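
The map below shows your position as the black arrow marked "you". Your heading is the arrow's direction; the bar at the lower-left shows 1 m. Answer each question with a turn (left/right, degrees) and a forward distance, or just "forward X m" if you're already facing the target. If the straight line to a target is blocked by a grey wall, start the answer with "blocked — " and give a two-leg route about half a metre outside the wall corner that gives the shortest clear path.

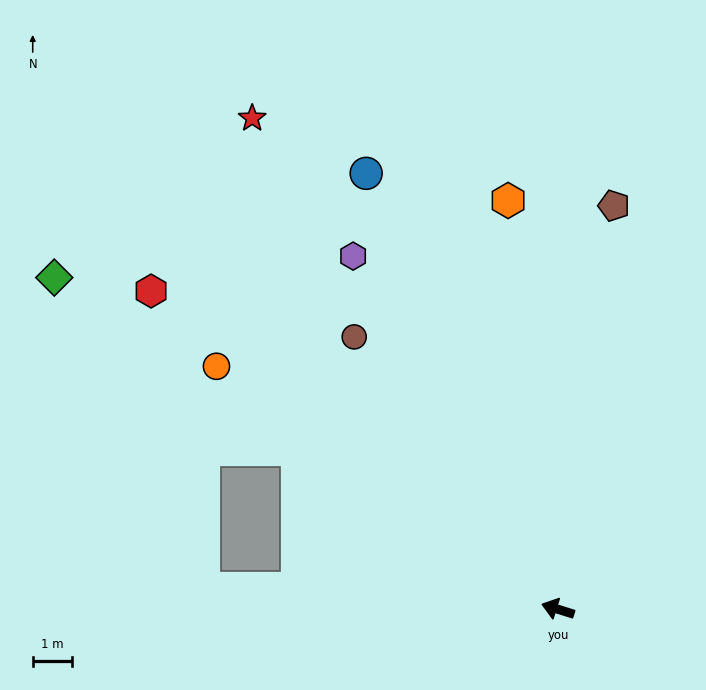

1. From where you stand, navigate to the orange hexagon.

turn right 66°, forward 10.6 m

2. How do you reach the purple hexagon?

turn right 42°, forward 10.5 m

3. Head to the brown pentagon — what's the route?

turn right 80°, forward 10.5 m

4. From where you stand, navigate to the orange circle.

turn right 18°, forward 10.8 m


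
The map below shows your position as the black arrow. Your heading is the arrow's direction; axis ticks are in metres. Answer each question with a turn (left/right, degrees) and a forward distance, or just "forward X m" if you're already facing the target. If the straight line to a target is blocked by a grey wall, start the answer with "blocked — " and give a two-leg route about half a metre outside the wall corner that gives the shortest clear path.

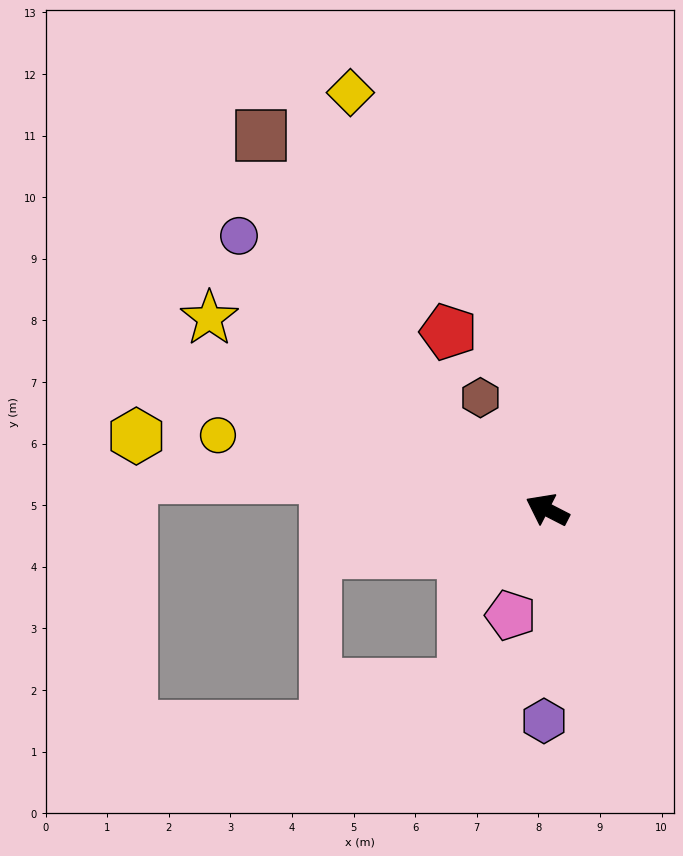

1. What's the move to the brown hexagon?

turn right 32°, forward 2.1 m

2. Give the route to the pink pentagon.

turn left 98°, forward 1.8 m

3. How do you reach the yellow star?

turn right 2°, forward 6.3 m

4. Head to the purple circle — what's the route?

turn right 14°, forward 6.7 m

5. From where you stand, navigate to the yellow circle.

turn left 14°, forward 5.5 m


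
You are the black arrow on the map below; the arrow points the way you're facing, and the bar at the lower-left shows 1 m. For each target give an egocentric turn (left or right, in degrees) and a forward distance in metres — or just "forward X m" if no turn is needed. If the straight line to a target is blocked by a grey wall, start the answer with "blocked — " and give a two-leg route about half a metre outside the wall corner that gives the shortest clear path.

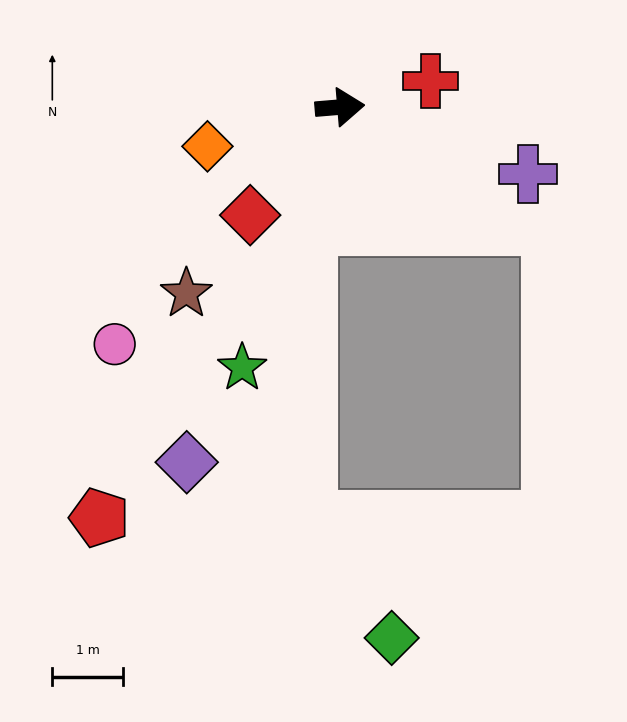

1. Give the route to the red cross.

turn left 11°, forward 1.3 m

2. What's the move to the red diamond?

turn right 134°, forward 2.0 m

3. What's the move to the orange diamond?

turn right 168°, forward 2.0 m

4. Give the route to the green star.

turn right 115°, forward 3.9 m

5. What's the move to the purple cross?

turn right 24°, forward 2.8 m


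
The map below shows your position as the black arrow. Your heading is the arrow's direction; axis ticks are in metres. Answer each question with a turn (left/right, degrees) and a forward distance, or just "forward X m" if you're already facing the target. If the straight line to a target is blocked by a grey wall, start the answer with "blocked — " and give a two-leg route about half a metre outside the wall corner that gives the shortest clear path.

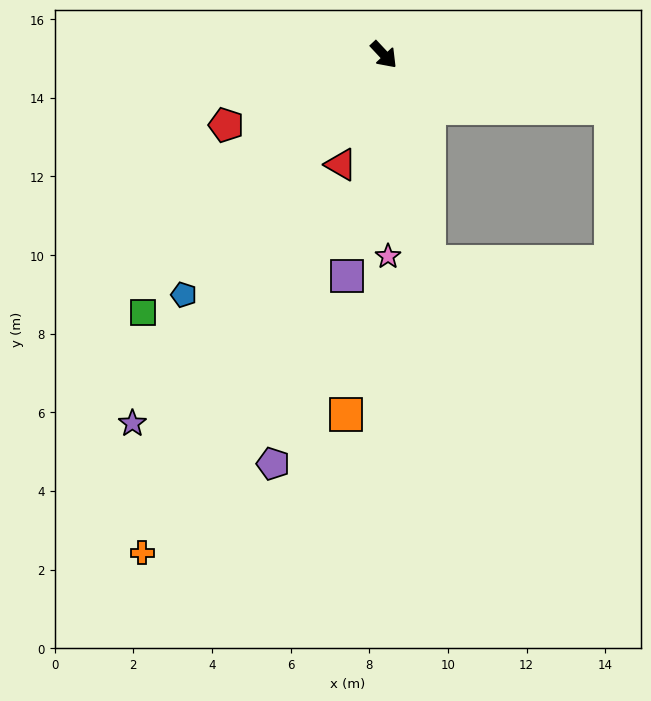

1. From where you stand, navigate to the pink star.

turn right 42°, forward 5.1 m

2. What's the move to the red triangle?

turn right 64°, forward 3.0 m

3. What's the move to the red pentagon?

turn right 109°, forward 4.4 m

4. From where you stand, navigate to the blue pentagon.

turn right 83°, forward 7.9 m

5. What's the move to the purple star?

turn right 77°, forward 11.4 m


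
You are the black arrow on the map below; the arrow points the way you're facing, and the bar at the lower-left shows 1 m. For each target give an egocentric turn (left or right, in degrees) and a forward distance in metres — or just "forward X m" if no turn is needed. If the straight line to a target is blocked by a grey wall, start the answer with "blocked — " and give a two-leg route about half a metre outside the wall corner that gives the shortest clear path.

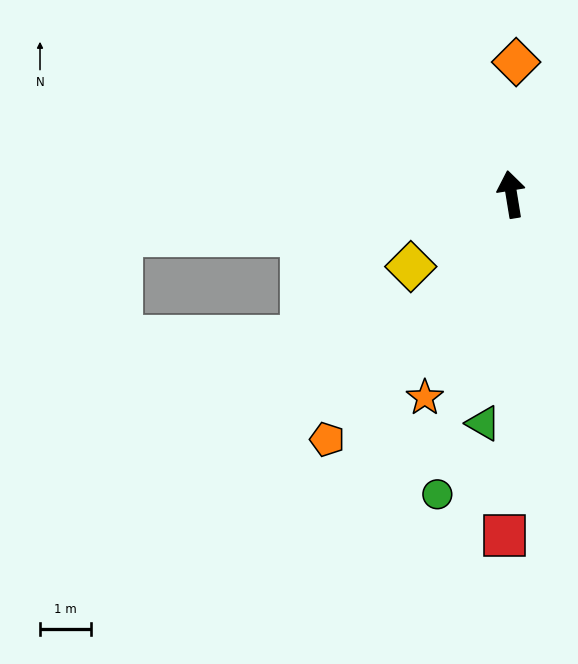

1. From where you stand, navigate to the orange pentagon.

turn left 134°, forward 6.0 m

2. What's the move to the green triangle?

turn left 164°, forward 4.5 m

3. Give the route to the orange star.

turn left 148°, forward 4.3 m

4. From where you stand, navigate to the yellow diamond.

turn left 116°, forward 2.4 m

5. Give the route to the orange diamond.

turn right 11°, forward 2.6 m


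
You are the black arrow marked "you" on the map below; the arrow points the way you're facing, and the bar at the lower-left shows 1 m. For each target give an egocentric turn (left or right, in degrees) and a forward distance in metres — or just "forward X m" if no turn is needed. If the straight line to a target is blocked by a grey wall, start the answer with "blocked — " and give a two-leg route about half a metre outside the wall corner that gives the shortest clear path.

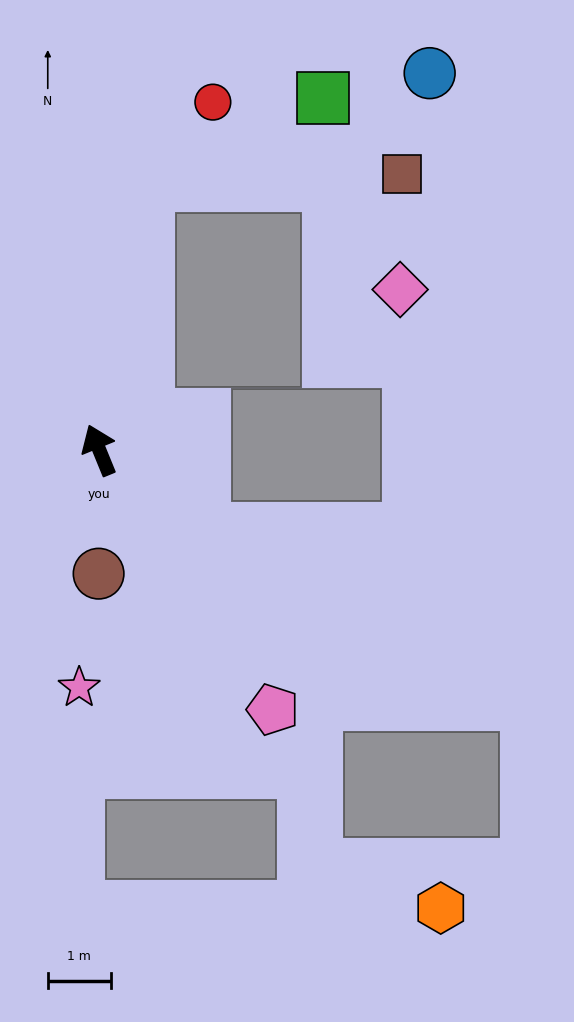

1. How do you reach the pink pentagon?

turn right 168°, forward 5.0 m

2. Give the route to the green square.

blocked — turn right 33°, forward 4.3 m, then turn right 53°, forward 3.1 m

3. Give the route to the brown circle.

turn left 157°, forward 2.0 m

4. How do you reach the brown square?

blocked — turn right 33°, forward 4.3 m, then turn right 77°, forward 4.0 m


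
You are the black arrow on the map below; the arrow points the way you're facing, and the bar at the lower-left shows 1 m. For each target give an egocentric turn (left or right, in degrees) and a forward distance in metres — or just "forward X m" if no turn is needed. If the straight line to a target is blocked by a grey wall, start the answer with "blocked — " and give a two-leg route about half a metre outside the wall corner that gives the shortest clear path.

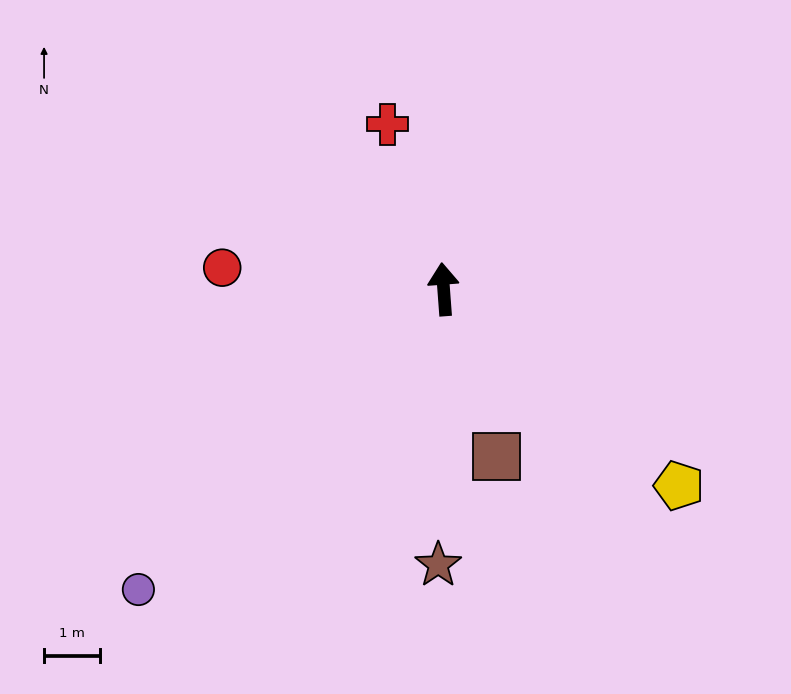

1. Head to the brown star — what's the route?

turn left 175°, forward 5.0 m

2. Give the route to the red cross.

turn left 15°, forward 3.1 m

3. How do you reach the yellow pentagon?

turn right 134°, forward 5.5 m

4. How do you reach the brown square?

turn right 167°, forward 3.2 m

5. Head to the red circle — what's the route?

turn left 80°, forward 4.0 m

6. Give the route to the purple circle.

turn left 130°, forward 7.7 m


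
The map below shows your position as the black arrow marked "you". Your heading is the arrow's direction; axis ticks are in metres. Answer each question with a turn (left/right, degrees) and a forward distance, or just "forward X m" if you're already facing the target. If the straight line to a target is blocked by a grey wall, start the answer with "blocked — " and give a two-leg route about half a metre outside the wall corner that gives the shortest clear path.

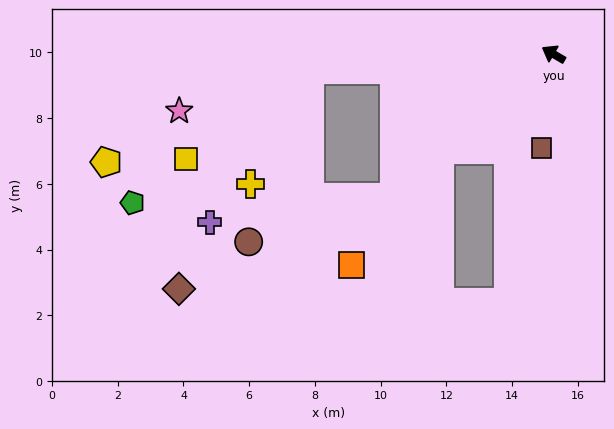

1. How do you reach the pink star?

blocked — turn left 34°, forward 7.4 m, then turn left 14°, forward 4.2 m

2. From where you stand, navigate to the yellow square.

blocked — turn left 34°, forward 7.4 m, then turn left 32°, forward 4.6 m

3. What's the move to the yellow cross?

blocked — turn left 34°, forward 7.4 m, then turn left 59°, forward 3.9 m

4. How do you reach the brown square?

turn left 113°, forward 2.9 m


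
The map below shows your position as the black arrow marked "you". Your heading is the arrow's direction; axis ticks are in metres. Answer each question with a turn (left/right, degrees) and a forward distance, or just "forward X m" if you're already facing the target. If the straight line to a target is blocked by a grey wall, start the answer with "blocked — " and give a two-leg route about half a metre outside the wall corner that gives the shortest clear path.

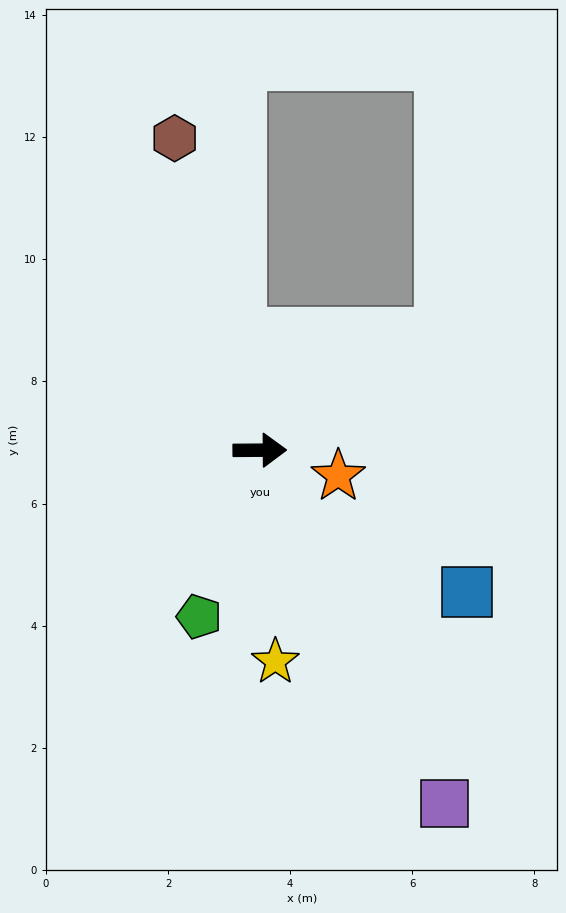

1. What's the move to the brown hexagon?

turn left 105°, forward 5.3 m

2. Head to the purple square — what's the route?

turn right 63°, forward 6.5 m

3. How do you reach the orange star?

turn right 19°, forward 1.4 m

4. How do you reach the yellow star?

turn right 86°, forward 3.5 m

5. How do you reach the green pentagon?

turn right 110°, forward 2.9 m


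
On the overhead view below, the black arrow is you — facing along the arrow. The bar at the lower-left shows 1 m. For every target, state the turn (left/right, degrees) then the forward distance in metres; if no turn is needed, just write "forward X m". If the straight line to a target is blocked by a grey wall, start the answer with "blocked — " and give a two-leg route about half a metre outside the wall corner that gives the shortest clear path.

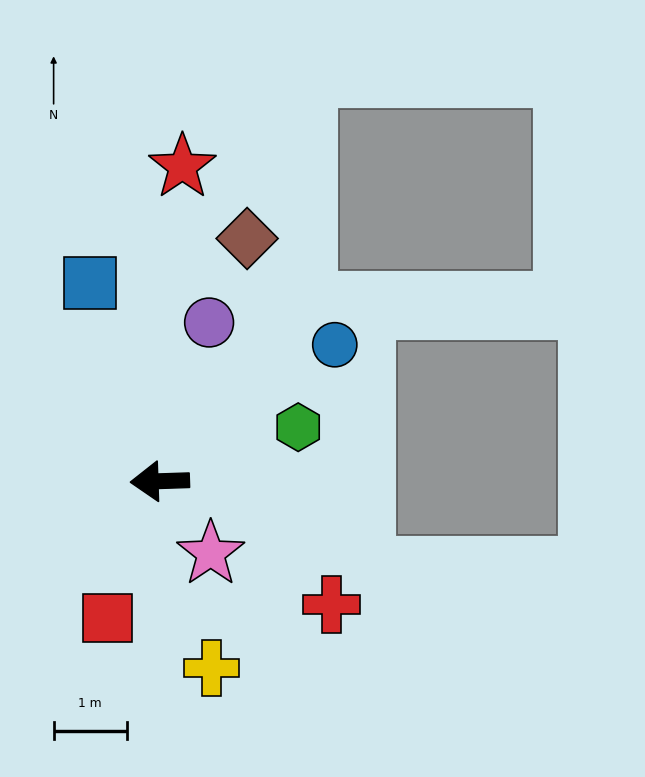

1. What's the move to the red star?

turn right 96°, forward 4.3 m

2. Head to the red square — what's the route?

turn left 67°, forward 2.0 m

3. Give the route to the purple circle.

turn right 109°, forward 2.3 m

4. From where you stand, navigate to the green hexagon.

turn right 161°, forward 2.0 m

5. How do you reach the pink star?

turn left 123°, forward 1.2 m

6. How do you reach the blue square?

turn right 72°, forward 2.9 m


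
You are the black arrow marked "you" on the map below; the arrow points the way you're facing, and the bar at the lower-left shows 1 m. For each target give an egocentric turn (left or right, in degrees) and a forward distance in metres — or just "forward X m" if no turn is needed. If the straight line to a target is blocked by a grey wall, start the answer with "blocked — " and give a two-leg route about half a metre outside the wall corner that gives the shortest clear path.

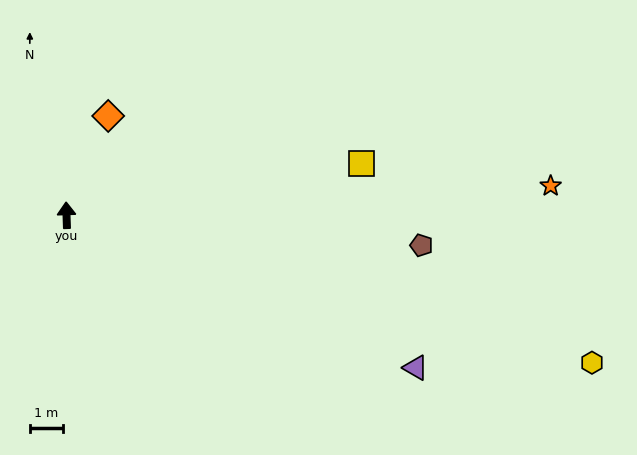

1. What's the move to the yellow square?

turn right 82°, forward 9.1 m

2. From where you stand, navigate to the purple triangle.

turn right 115°, forward 11.6 m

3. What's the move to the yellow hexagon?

turn right 108°, forward 16.6 m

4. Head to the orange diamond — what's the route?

turn right 25°, forward 3.3 m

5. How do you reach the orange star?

turn right 88°, forward 14.7 m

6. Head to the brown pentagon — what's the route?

turn right 97°, forward 10.8 m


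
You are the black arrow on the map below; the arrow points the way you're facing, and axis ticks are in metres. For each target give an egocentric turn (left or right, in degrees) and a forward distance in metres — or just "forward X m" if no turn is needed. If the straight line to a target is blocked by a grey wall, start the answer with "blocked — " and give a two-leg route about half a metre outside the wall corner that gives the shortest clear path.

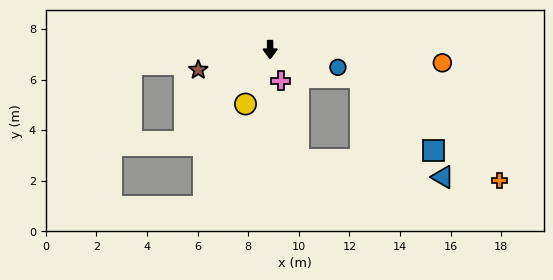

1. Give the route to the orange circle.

turn left 85°, forward 6.8 m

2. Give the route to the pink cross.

turn left 19°, forward 1.3 m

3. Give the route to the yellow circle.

turn right 25°, forward 2.4 m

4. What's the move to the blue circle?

turn left 75°, forward 2.8 m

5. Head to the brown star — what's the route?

turn right 75°, forward 2.9 m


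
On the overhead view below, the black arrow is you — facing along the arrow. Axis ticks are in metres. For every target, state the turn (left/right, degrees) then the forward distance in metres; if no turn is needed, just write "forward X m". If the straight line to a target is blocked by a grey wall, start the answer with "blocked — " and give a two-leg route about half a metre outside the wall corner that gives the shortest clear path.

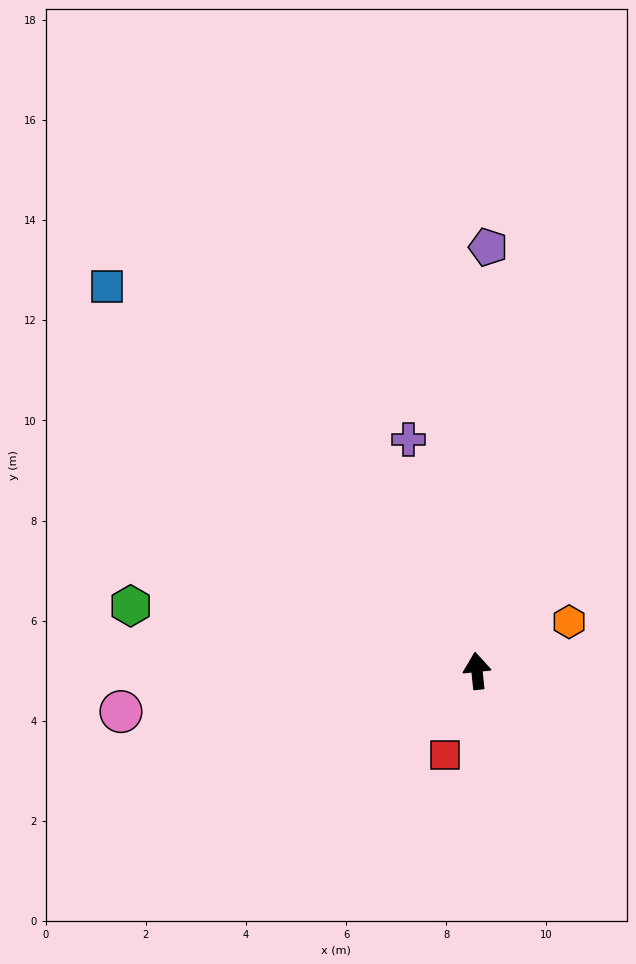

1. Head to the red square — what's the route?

turn left 153°, forward 1.8 m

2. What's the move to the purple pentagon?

turn right 7°, forward 8.5 m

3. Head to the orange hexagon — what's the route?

turn right 68°, forward 2.1 m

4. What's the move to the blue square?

turn left 38°, forward 10.7 m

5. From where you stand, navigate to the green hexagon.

turn left 73°, forward 7.0 m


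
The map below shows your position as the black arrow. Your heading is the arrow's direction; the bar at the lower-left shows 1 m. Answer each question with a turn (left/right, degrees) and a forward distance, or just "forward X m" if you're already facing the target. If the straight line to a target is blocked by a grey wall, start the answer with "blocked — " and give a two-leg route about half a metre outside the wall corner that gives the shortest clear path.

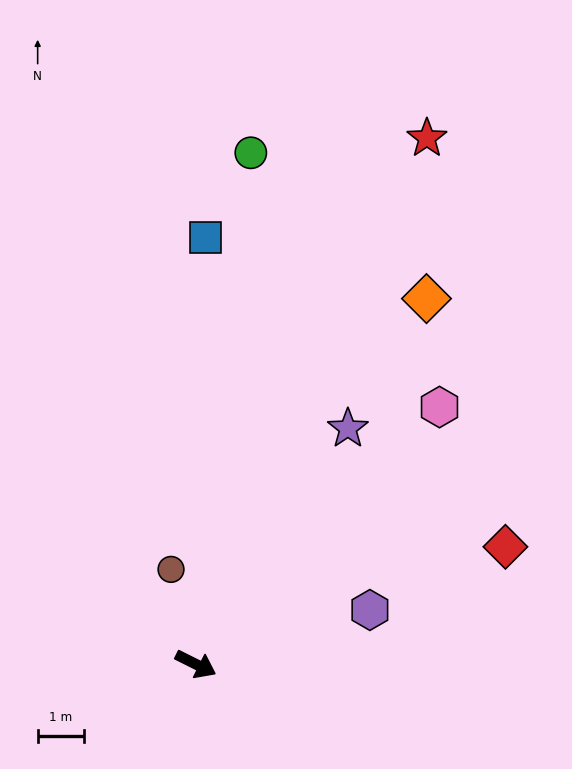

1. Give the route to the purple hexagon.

turn left 44°, forward 3.9 m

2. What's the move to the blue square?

turn left 115°, forward 9.1 m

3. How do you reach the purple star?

turn left 84°, forward 6.0 m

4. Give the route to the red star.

turn left 93°, forward 12.3 m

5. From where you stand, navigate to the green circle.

turn left 110°, forward 11.0 m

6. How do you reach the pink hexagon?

turn left 73°, forward 7.6 m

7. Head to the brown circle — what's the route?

turn left 131°, forward 2.1 m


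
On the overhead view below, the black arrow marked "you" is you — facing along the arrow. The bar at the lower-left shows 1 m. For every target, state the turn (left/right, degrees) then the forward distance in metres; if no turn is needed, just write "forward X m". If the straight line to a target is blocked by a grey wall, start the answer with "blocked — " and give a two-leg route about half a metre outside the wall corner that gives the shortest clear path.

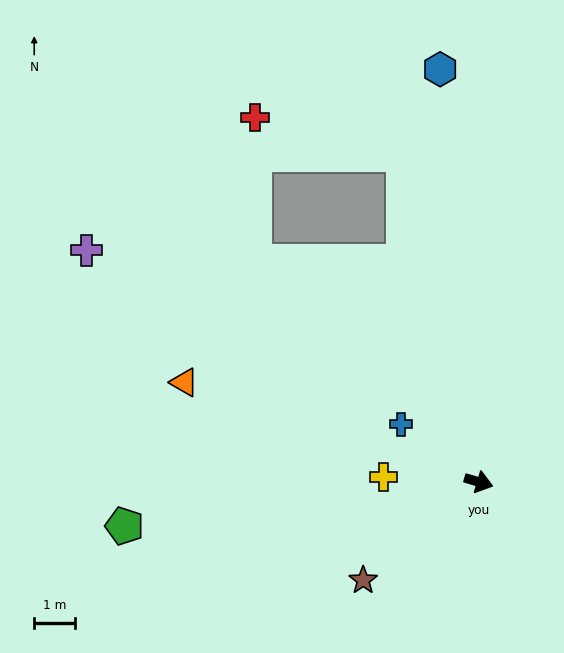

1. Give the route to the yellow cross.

turn right 166°, forward 2.3 m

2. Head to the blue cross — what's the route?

turn left 160°, forward 2.4 m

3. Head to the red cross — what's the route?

blocked — turn left 119°, forward 8.2 m, then turn left 64°, forward 3.7 m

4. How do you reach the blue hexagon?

turn left 112°, forward 10.1 m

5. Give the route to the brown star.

turn right 123°, forward 3.7 m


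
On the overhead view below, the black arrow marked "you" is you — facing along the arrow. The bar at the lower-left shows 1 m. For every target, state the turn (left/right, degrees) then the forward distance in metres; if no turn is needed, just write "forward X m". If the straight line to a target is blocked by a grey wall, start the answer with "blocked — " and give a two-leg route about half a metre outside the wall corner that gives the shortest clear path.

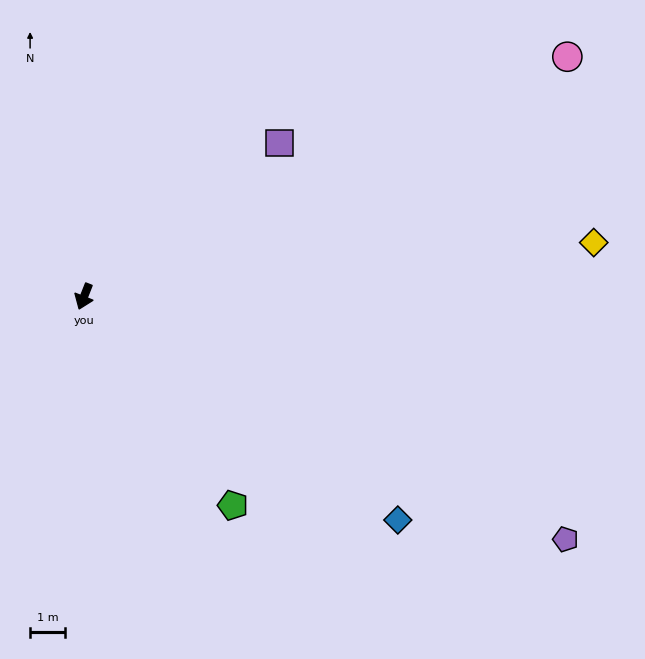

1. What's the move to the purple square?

turn left 150°, forward 7.1 m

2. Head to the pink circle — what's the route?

turn left 138°, forward 15.4 m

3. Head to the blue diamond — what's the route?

turn left 76°, forward 11.0 m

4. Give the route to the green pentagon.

turn left 57°, forward 7.3 m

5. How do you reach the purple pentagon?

turn left 85°, forward 15.4 m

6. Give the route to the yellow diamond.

turn left 118°, forward 14.6 m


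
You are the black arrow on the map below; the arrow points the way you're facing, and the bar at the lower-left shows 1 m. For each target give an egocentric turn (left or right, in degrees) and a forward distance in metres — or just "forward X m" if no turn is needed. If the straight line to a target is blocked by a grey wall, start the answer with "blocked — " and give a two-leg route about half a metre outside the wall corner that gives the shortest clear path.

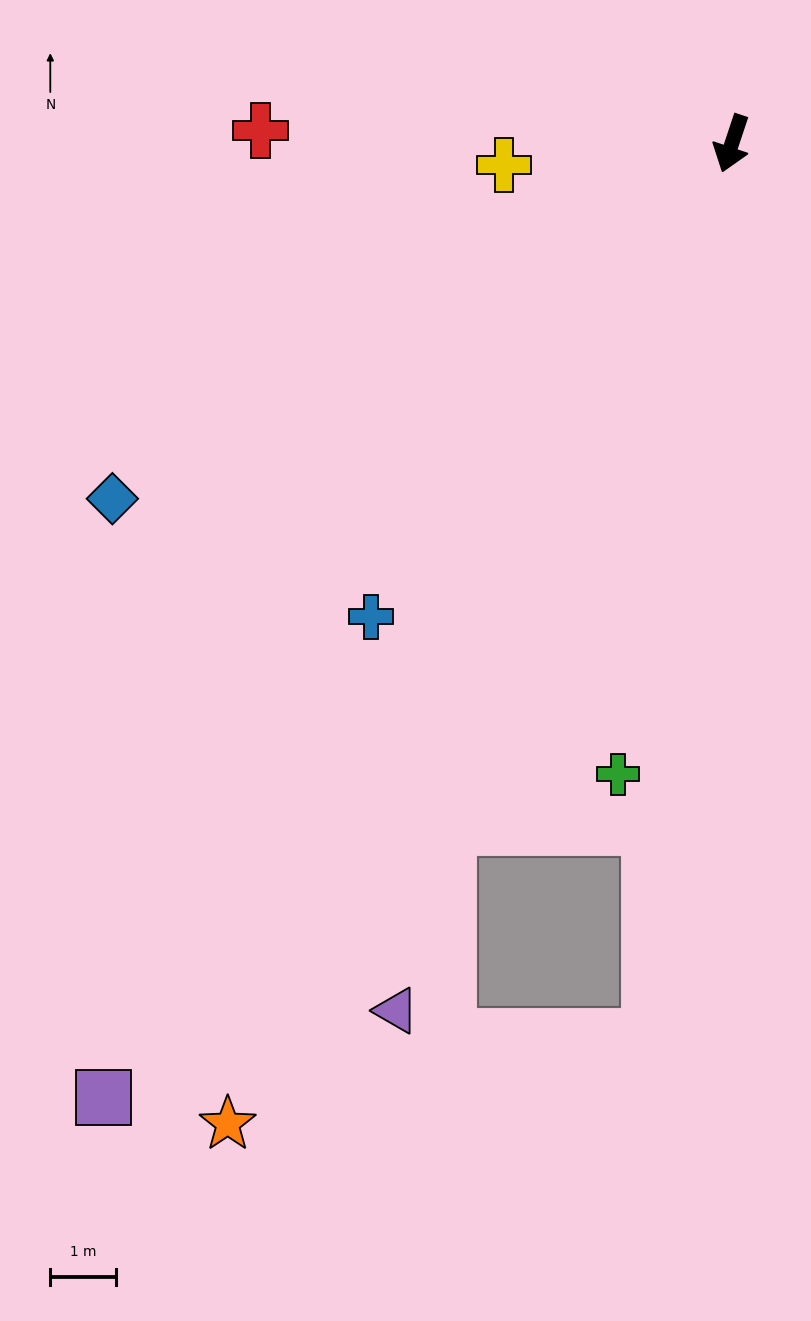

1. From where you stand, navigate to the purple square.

turn right 15°, forward 17.4 m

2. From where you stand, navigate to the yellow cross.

turn right 66°, forward 3.5 m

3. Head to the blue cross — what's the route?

turn right 19°, forward 9.1 m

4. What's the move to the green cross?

turn left 8°, forward 9.8 m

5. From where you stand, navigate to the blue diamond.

turn right 42°, forward 10.9 m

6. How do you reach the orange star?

turn right 9°, forward 16.8 m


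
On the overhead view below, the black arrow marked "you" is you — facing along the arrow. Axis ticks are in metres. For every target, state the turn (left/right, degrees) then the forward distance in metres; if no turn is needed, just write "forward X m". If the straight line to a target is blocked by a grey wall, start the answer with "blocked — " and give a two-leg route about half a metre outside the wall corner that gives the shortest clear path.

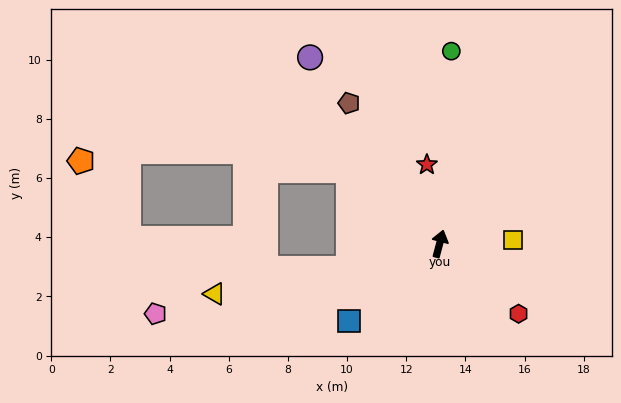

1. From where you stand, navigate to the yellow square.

turn right 72°, forward 2.5 m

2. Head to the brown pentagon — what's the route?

turn left 48°, forward 5.7 m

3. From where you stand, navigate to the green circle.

turn left 11°, forward 6.5 m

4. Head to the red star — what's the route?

turn left 24°, forward 2.7 m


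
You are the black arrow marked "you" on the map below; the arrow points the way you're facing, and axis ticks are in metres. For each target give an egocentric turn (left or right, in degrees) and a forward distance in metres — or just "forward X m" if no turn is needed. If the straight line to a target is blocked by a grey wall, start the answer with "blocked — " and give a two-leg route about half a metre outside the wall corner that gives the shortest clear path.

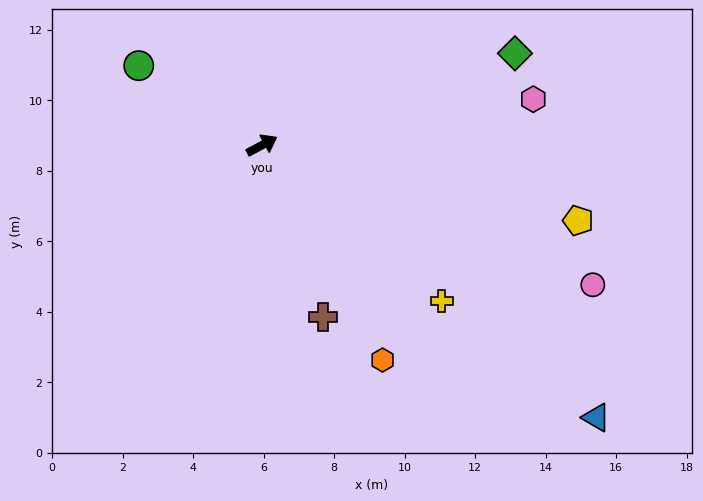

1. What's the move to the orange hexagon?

turn right 89°, forward 7.0 m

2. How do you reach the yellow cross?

turn right 69°, forward 6.7 m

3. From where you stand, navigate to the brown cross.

turn right 99°, forward 5.2 m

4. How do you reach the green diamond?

turn right 8°, forward 7.6 m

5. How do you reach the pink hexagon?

turn right 19°, forward 7.8 m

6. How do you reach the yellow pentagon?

turn right 42°, forward 9.2 m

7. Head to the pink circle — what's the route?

turn right 51°, forward 10.2 m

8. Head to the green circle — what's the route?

turn left 119°, forward 4.2 m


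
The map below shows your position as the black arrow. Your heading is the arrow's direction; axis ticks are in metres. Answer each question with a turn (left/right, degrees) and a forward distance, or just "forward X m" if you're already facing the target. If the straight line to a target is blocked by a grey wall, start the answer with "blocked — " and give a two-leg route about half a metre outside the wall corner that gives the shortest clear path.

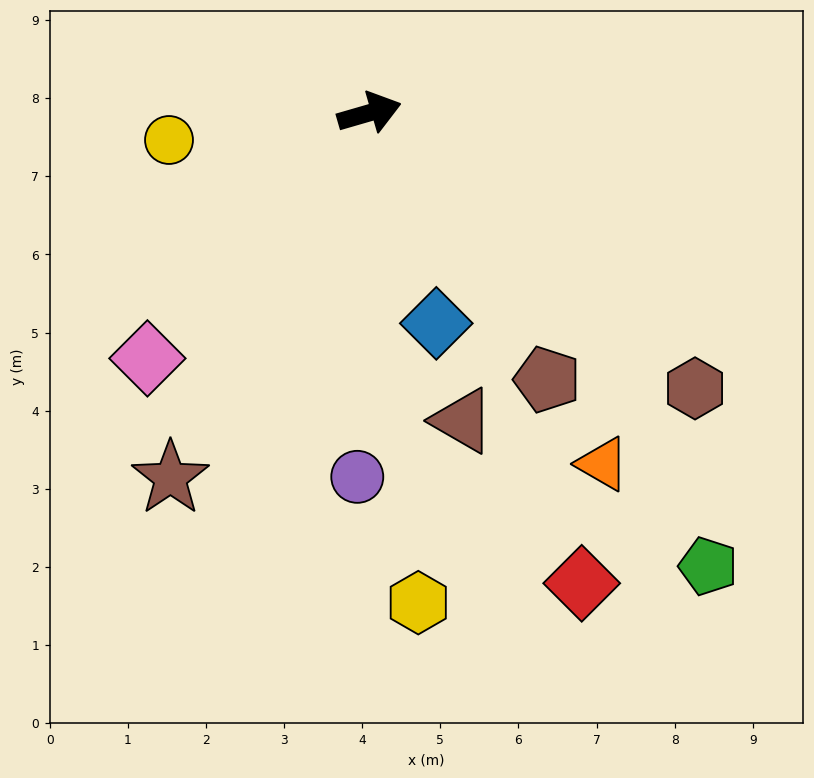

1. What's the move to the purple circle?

turn right 108°, forward 4.7 m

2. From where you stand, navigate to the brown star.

turn right 135°, forward 5.3 m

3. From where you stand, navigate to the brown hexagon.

turn right 56°, forward 5.5 m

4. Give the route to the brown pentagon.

turn right 72°, forward 4.1 m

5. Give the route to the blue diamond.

turn right 89°, forward 2.8 m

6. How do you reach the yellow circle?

turn left 172°, forward 2.6 m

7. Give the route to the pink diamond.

turn right 148°, forward 4.2 m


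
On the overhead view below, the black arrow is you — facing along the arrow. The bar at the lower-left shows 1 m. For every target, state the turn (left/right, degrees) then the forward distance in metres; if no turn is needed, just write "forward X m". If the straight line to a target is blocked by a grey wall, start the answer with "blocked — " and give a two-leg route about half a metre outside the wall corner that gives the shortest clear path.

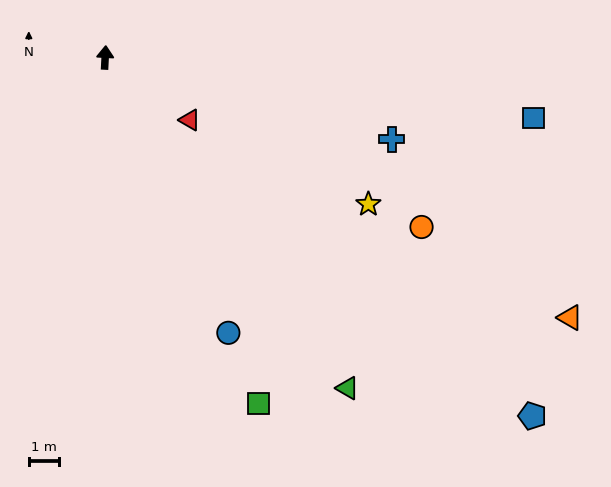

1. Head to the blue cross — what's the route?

turn right 103°, forward 9.9 m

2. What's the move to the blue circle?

turn right 153°, forward 10.0 m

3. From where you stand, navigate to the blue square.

turn right 95°, forward 14.4 m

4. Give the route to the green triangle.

turn right 141°, forward 13.6 m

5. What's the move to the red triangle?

turn right 124°, forward 3.5 m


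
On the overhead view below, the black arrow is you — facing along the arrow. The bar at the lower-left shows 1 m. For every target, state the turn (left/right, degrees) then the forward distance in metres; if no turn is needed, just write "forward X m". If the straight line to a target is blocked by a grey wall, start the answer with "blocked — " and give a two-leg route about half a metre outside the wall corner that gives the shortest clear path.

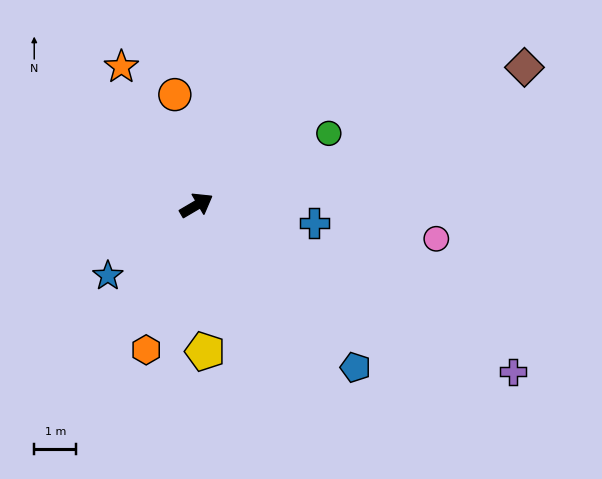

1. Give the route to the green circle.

forward 3.6 m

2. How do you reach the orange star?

turn left 88°, forward 3.7 m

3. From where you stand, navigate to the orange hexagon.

turn right 140°, forward 3.6 m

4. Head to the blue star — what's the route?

turn right 172°, forward 2.7 m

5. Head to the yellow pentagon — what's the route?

turn right 117°, forward 3.5 m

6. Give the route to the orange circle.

turn left 71°, forward 2.7 m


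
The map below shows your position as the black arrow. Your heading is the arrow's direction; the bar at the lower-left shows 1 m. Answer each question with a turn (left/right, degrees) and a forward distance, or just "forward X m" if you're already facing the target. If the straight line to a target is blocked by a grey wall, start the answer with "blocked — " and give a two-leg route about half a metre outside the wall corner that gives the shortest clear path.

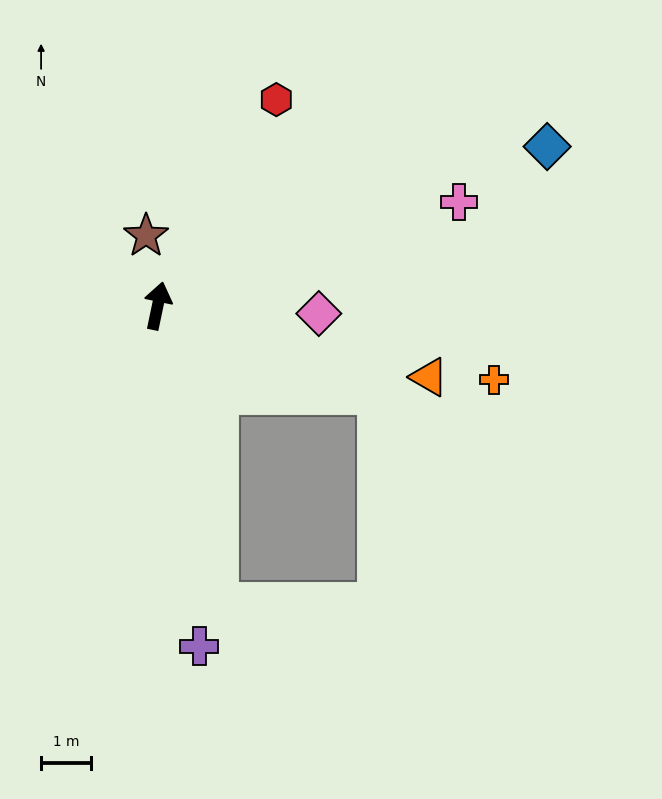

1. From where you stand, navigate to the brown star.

turn left 21°, forward 1.4 m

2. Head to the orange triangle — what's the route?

turn right 93°, forward 5.6 m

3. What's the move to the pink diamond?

turn right 81°, forward 3.2 m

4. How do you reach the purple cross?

turn right 161°, forward 6.8 m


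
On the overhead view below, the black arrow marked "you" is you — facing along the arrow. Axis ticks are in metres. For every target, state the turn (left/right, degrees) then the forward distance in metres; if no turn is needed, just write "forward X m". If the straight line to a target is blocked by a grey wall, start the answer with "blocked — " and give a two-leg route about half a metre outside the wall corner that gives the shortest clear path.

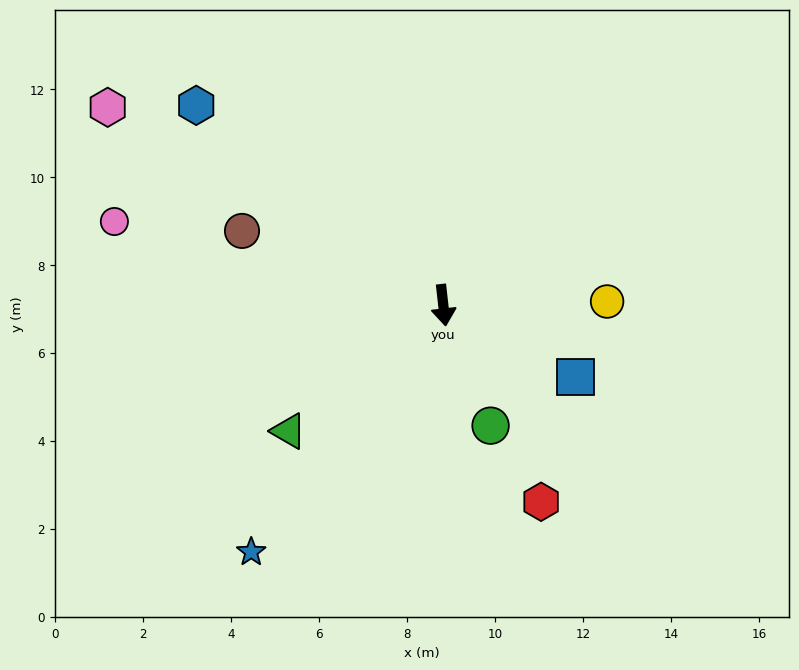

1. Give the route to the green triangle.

turn right 57°, forward 4.5 m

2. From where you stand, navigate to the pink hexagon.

turn right 127°, forward 8.9 m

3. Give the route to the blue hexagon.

turn right 135°, forward 7.2 m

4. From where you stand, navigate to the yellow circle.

turn left 85°, forward 3.7 m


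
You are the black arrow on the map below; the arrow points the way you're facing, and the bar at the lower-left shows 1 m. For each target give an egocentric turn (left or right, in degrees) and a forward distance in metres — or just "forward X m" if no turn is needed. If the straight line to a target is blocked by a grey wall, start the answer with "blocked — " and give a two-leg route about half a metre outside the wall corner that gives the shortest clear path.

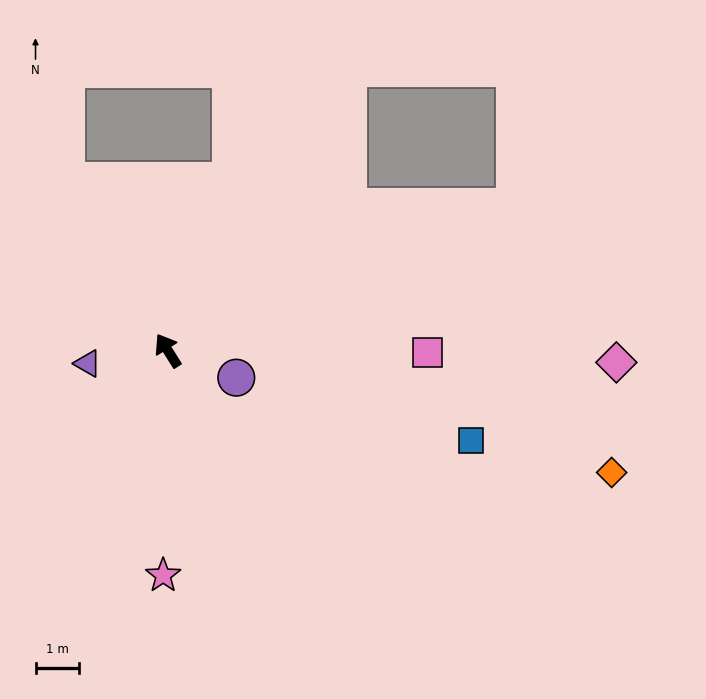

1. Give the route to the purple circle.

turn right 144°, forward 1.7 m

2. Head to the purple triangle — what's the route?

turn left 67°, forward 1.9 m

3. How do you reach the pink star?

turn left 147°, forward 5.2 m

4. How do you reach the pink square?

turn right 123°, forward 6.0 m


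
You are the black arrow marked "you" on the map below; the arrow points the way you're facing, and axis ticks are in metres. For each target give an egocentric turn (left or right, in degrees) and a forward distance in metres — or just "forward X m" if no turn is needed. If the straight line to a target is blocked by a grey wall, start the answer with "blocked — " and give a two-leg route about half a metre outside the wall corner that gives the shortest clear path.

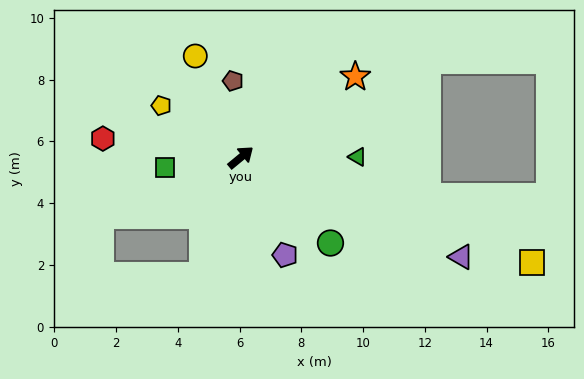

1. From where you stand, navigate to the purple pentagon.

turn right 105°, forward 3.5 m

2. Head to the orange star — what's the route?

turn right 4°, forward 4.5 m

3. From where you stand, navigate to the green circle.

turn right 83°, forward 4.0 m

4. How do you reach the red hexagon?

turn left 133°, forward 4.5 m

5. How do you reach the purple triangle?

turn right 64°, forward 7.8 m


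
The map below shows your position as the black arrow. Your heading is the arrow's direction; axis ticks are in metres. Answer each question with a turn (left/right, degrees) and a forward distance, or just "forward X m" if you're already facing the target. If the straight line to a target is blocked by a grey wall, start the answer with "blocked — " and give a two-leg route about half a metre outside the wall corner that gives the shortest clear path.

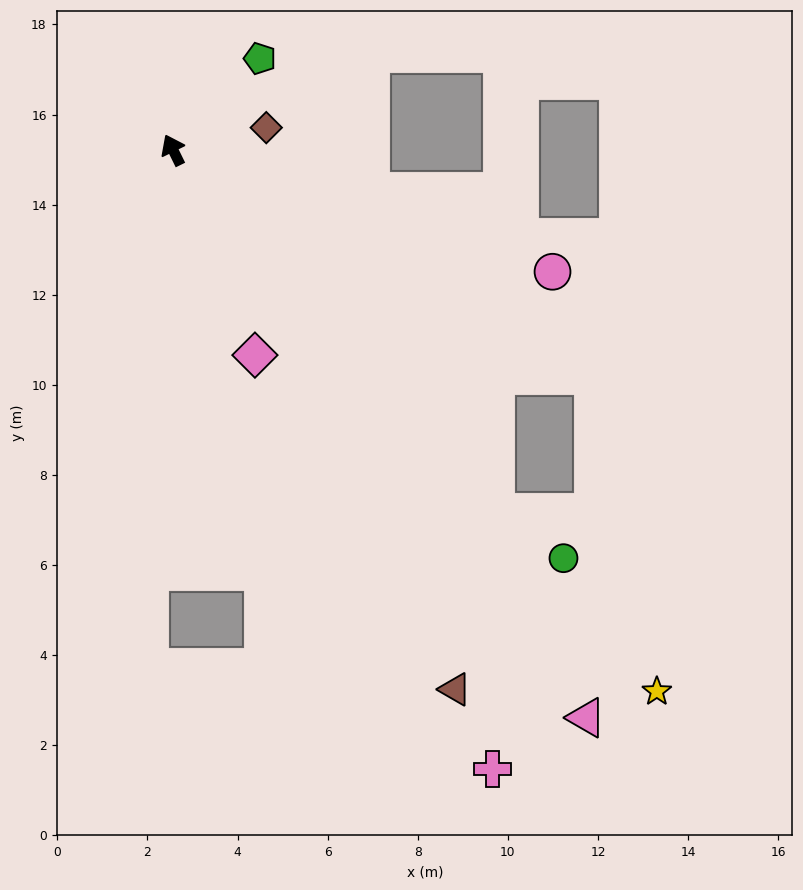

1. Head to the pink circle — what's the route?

turn right 134°, forward 8.8 m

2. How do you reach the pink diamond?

turn left 176°, forward 4.9 m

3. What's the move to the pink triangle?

turn right 170°, forward 15.6 m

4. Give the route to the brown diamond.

turn right 103°, forward 2.1 m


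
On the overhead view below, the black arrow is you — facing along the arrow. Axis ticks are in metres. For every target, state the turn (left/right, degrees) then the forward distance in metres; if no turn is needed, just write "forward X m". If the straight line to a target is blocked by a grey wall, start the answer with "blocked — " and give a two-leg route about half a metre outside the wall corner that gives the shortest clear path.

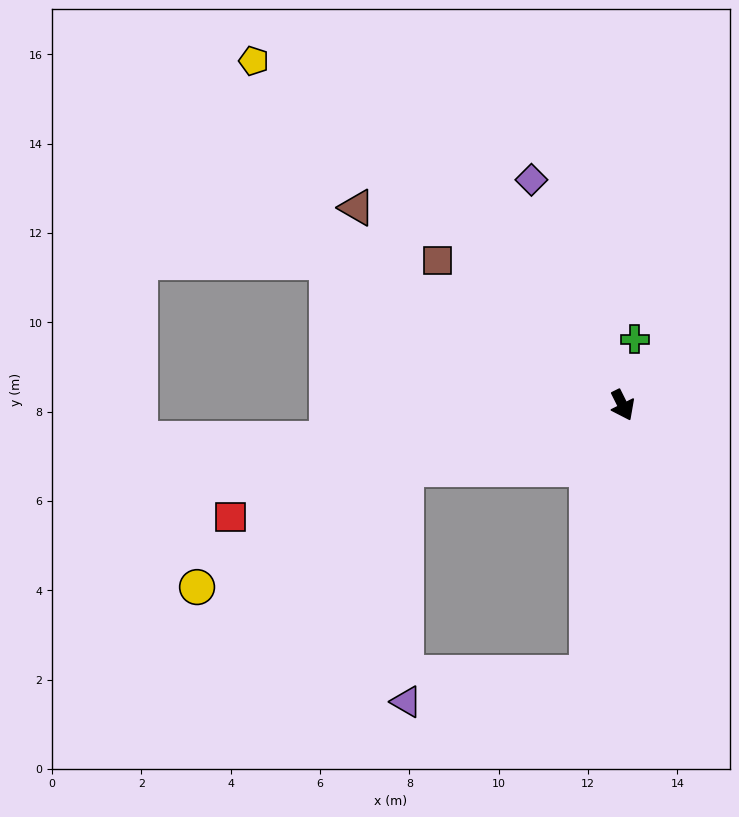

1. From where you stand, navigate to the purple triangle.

blocked — turn right 34°, forward 6.1 m, then turn right 74°, forward 4.1 m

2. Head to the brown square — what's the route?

turn right 154°, forward 5.3 m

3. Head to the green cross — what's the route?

turn left 143°, forward 1.5 m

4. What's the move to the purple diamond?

turn left 176°, forward 5.4 m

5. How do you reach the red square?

turn right 101°, forward 9.1 m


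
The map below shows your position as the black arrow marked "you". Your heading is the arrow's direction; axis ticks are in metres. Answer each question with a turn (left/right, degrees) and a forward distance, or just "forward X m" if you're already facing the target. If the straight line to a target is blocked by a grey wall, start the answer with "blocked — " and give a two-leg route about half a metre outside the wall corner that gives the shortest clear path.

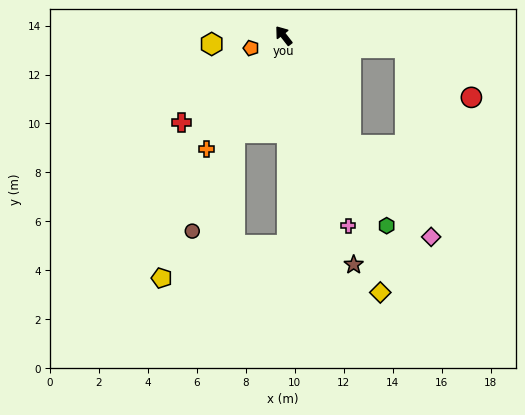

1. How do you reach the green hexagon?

turn left 171°, forward 8.8 m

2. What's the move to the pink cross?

turn left 161°, forward 8.2 m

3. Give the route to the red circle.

blocked — turn right 134°, forward 5.0 m, then turn right 30°, forward 3.4 m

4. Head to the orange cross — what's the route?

turn left 108°, forward 5.6 m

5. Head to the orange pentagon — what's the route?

turn left 73°, forward 1.4 m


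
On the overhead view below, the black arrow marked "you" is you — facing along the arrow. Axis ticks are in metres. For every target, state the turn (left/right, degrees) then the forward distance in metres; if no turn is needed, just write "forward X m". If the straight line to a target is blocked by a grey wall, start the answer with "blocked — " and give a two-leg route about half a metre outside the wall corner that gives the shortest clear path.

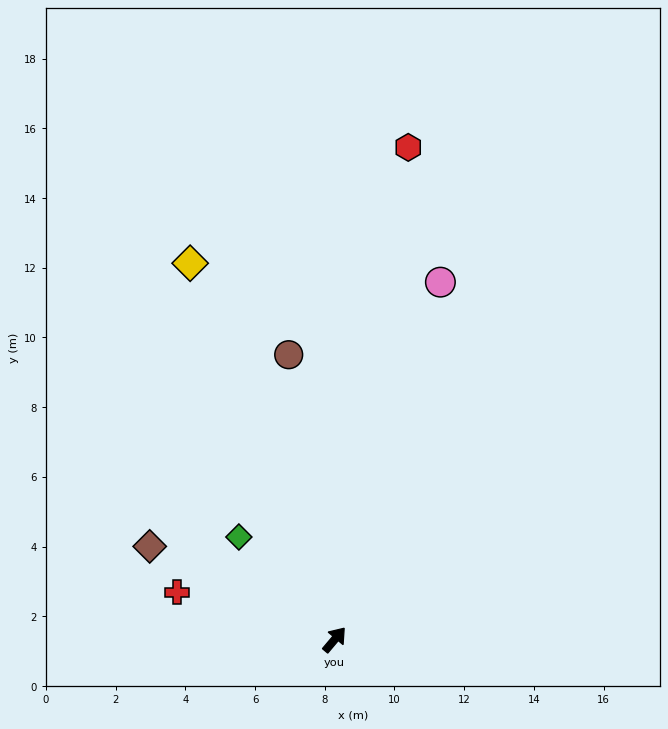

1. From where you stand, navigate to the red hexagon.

turn left 32°, forward 14.3 m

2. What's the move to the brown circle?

turn left 49°, forward 8.3 m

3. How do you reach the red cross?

turn left 113°, forward 4.7 m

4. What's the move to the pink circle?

turn left 24°, forward 10.7 m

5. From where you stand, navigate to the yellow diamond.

turn left 61°, forward 11.6 m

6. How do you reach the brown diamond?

turn left 103°, forward 5.9 m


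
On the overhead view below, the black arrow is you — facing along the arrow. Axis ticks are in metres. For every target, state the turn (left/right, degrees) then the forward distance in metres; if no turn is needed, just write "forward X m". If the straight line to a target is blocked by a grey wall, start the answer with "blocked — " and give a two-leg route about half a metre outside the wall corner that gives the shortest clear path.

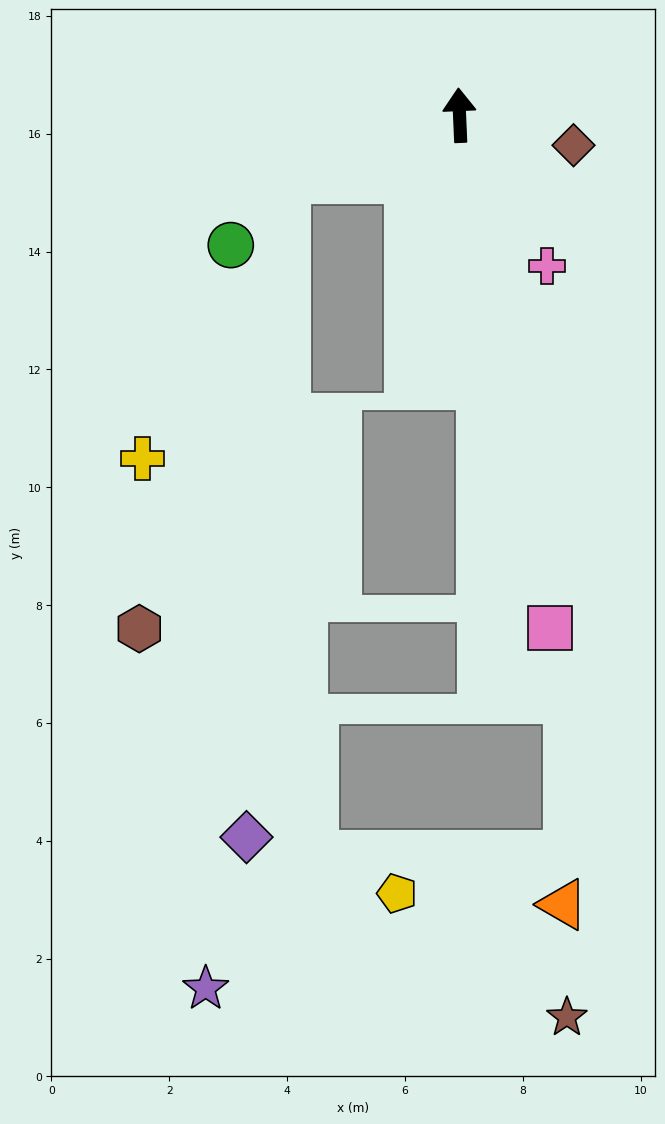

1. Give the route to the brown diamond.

turn right 107°, forward 2.0 m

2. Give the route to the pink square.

turn right 172°, forward 8.8 m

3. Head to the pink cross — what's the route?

turn right 152°, forward 3.0 m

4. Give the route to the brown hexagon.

blocked — turn left 107°, forward 3.1 m, then turn left 53°, forward 8.0 m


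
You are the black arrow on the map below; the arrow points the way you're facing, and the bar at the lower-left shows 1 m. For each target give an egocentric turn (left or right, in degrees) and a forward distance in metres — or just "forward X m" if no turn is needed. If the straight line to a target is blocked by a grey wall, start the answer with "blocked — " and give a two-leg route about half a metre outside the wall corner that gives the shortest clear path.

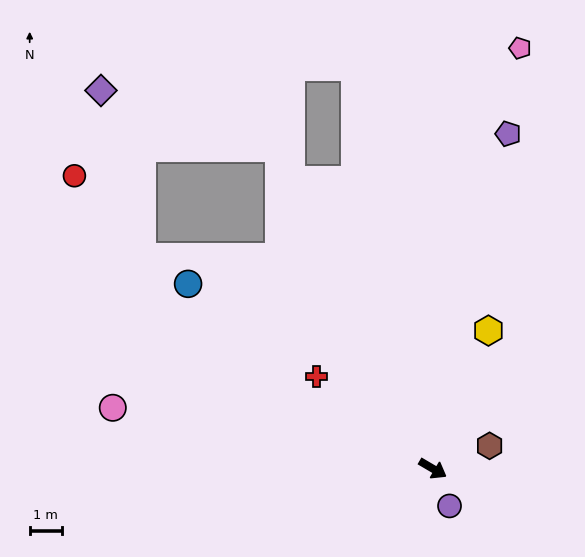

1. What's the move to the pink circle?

turn right 160°, forward 10.1 m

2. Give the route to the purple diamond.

blocked — turn left 146°, forward 11.0 m, then turn left 46°, forward 5.8 m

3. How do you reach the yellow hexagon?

turn left 98°, forward 4.6 m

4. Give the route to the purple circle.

turn right 35°, forward 1.3 m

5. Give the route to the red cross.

turn left 172°, forward 4.6 m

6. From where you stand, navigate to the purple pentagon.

turn left 108°, forward 10.6 m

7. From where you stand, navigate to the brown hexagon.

turn left 52°, forward 1.9 m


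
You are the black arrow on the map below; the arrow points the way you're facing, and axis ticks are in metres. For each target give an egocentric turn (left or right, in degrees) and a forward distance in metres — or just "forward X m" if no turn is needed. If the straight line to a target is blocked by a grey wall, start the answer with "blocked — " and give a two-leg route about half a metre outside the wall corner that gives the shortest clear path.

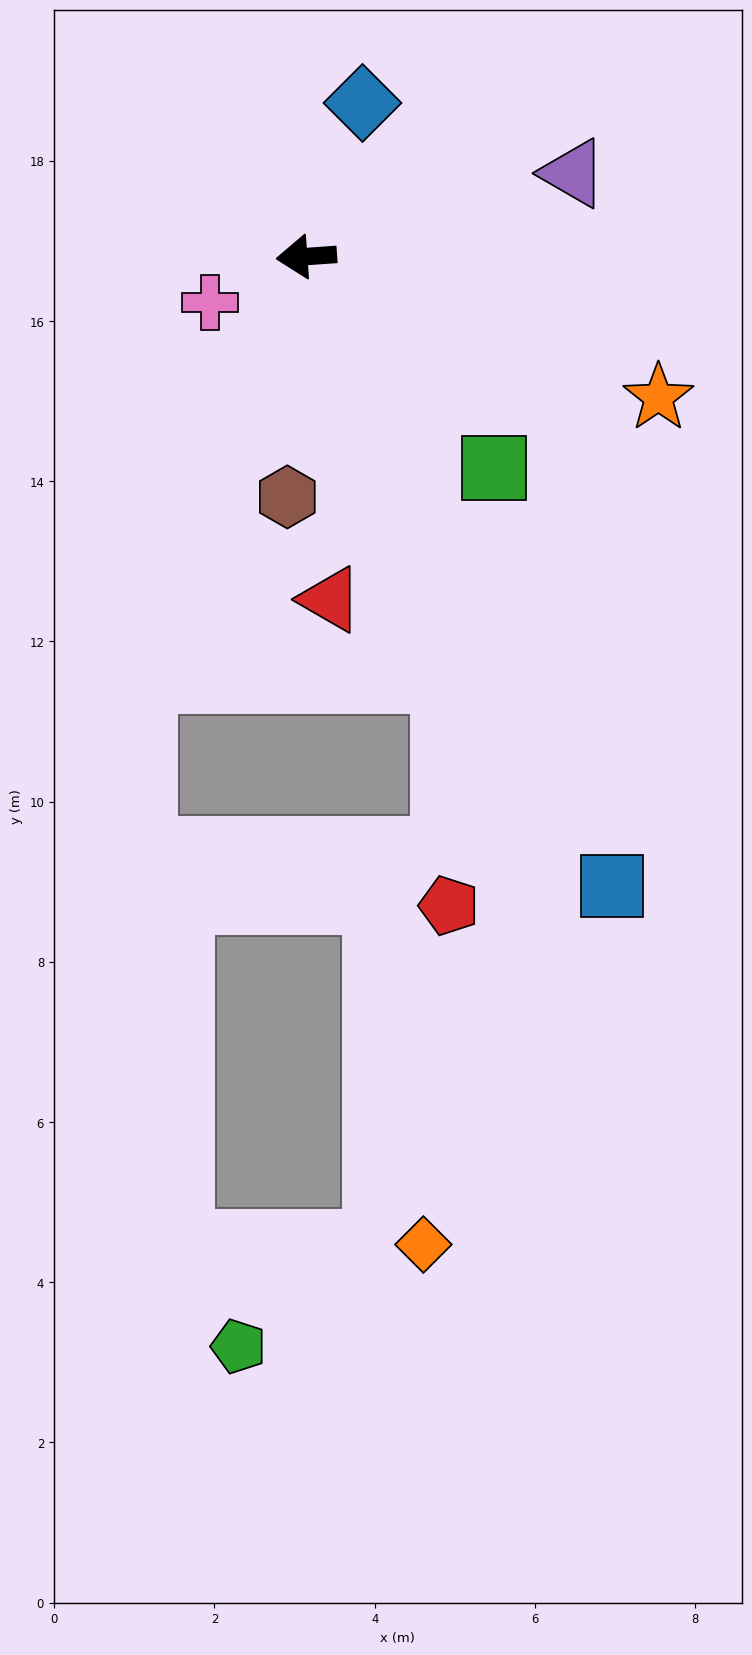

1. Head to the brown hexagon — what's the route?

turn left 81°, forward 3.0 m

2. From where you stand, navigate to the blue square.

turn left 112°, forward 8.7 m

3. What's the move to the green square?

turn left 128°, forward 3.5 m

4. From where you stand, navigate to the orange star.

turn left 154°, forward 4.7 m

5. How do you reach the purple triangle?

turn right 167°, forward 3.5 m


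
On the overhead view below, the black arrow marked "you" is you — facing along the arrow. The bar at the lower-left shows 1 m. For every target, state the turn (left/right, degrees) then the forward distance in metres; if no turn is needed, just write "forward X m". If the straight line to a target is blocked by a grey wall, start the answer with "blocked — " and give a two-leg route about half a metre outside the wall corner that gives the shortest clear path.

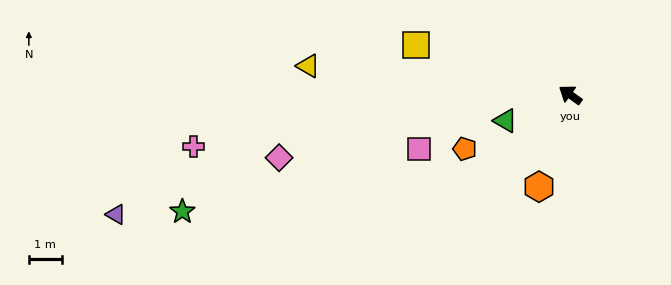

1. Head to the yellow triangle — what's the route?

turn left 29°, forward 8.0 m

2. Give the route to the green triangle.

turn left 57°, forward 2.1 m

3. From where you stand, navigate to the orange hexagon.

turn left 107°, forward 2.9 m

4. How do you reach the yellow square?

turn left 17°, forward 4.9 m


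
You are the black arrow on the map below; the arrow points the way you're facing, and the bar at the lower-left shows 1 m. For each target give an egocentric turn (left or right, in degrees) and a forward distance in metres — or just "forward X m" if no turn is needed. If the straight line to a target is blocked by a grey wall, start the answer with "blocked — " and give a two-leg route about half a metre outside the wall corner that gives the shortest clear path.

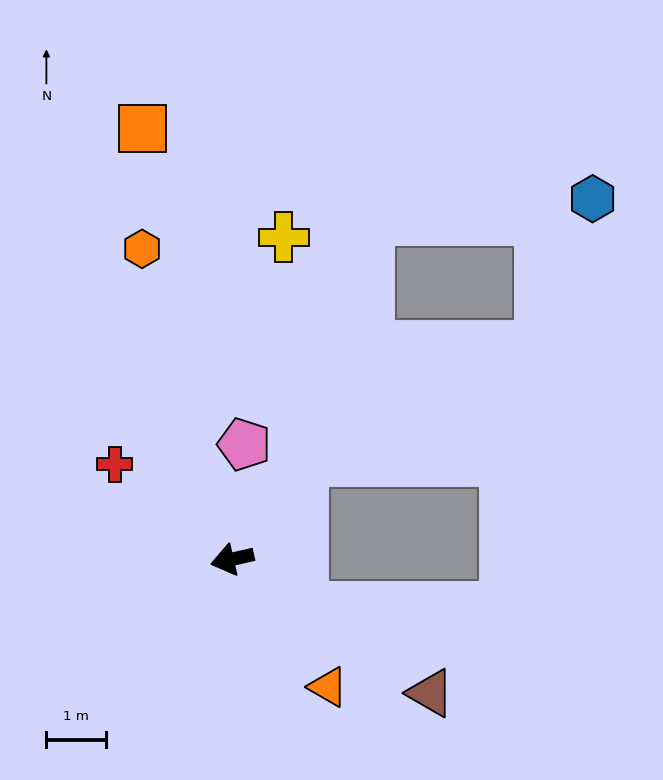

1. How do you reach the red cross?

turn right 52°, forward 2.5 m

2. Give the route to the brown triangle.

turn left 133°, forward 4.0 m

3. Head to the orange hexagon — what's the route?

turn right 87°, forward 5.4 m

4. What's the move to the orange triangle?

turn left 114°, forward 2.7 m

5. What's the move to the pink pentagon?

turn right 109°, forward 1.9 m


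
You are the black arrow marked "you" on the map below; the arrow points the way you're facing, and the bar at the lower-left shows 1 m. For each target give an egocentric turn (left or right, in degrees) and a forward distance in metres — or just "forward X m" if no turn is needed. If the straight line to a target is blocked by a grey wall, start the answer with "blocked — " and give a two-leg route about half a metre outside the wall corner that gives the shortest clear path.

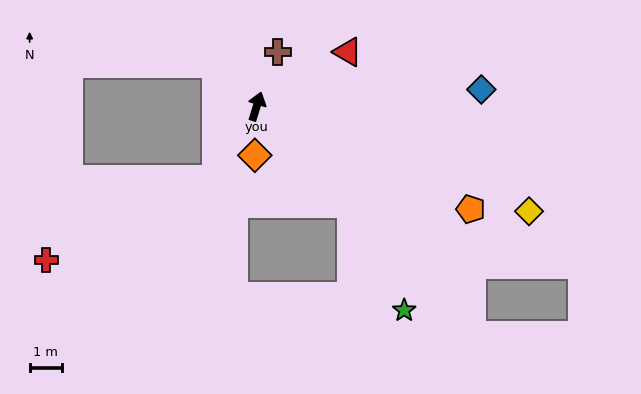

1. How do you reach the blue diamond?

turn right 69°, forward 7.0 m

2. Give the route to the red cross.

blocked — turn left 167°, forward 2.6 m, then turn right 34°, forward 5.8 m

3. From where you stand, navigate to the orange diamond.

turn right 165°, forward 1.5 m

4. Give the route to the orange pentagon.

turn right 99°, forward 7.4 m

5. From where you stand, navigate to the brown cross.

turn right 4°, forward 1.8 m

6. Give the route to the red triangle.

turn right 42°, forward 3.3 m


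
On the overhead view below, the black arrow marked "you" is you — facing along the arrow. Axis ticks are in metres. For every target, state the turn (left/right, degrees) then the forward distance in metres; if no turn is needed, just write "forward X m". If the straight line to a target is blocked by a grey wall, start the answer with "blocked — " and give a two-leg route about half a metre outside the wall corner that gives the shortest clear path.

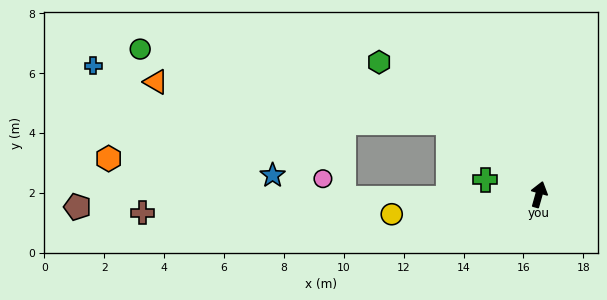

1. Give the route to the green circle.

blocked — turn left 67°, forward 3.9 m, then turn left 25°, forward 10.6 m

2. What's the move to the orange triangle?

blocked — turn left 67°, forward 3.9 m, then turn left 31°, forward 9.9 m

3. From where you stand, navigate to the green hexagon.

turn left 66°, forward 6.9 m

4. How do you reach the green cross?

turn left 90°, forward 1.9 m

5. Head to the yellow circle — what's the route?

turn left 113°, forward 5.0 m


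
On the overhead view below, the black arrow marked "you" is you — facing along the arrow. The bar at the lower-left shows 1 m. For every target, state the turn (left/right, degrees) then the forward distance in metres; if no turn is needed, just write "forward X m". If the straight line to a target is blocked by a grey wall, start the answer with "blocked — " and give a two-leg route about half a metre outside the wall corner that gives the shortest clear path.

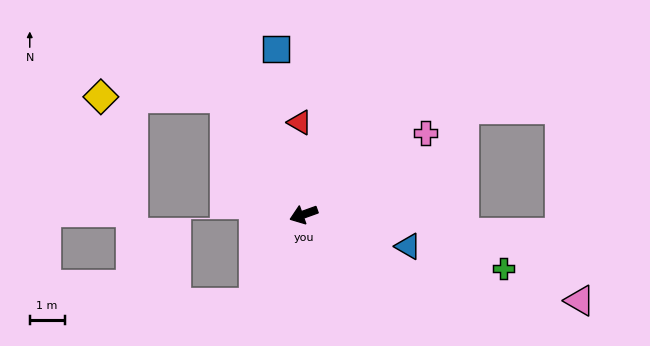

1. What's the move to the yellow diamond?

blocked — turn right 75°, forward 4.0 m, then turn left 54°, forward 3.6 m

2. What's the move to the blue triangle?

turn left 143°, forward 3.1 m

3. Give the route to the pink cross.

turn right 166°, forward 4.2 m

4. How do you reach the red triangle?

turn right 107°, forward 2.7 m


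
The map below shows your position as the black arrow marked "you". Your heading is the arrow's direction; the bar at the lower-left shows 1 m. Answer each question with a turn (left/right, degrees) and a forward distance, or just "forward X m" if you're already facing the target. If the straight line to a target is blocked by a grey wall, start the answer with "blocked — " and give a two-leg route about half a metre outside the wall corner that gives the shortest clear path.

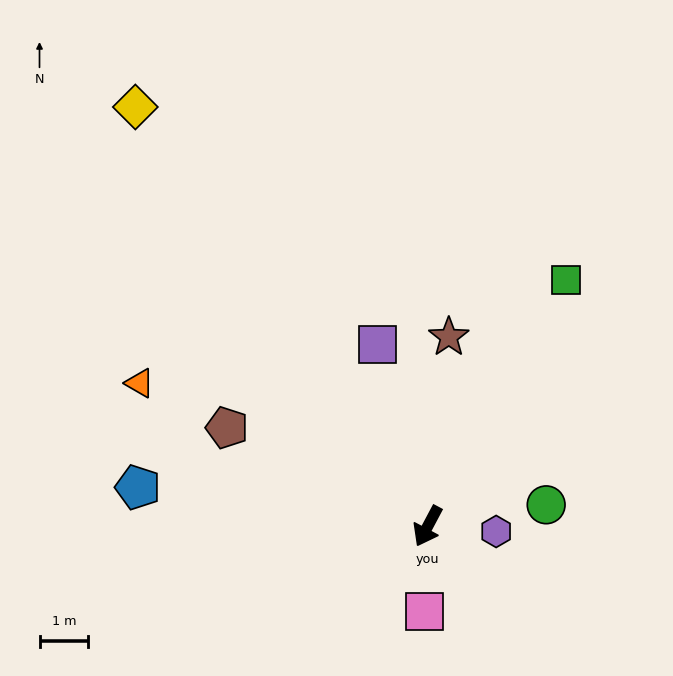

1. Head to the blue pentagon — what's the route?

turn right 70°, forward 6.0 m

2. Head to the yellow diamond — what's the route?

turn right 117°, forward 10.5 m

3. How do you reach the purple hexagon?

turn left 114°, forward 1.4 m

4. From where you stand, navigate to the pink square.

turn left 26°, forward 1.8 m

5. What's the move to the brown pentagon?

turn right 88°, forward 4.6 m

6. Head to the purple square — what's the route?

turn right 137°, forward 3.9 m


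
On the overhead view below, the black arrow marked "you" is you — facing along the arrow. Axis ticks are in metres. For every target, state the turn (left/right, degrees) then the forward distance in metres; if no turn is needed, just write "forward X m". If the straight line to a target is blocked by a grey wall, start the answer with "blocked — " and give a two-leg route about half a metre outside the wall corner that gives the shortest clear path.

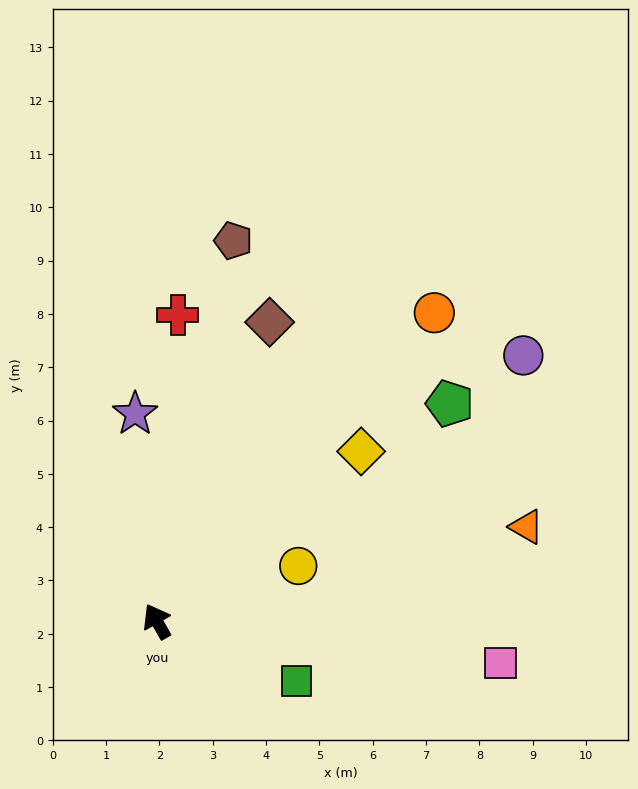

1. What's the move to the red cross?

turn right 33°, forward 5.8 m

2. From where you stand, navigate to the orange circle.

turn right 72°, forward 7.8 m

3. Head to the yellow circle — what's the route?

turn right 98°, forward 2.8 m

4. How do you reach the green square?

turn right 143°, forward 2.9 m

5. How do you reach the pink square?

turn right 126°, forward 6.5 m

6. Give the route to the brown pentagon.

turn right 41°, forward 7.3 m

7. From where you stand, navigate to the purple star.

turn right 24°, forward 3.9 m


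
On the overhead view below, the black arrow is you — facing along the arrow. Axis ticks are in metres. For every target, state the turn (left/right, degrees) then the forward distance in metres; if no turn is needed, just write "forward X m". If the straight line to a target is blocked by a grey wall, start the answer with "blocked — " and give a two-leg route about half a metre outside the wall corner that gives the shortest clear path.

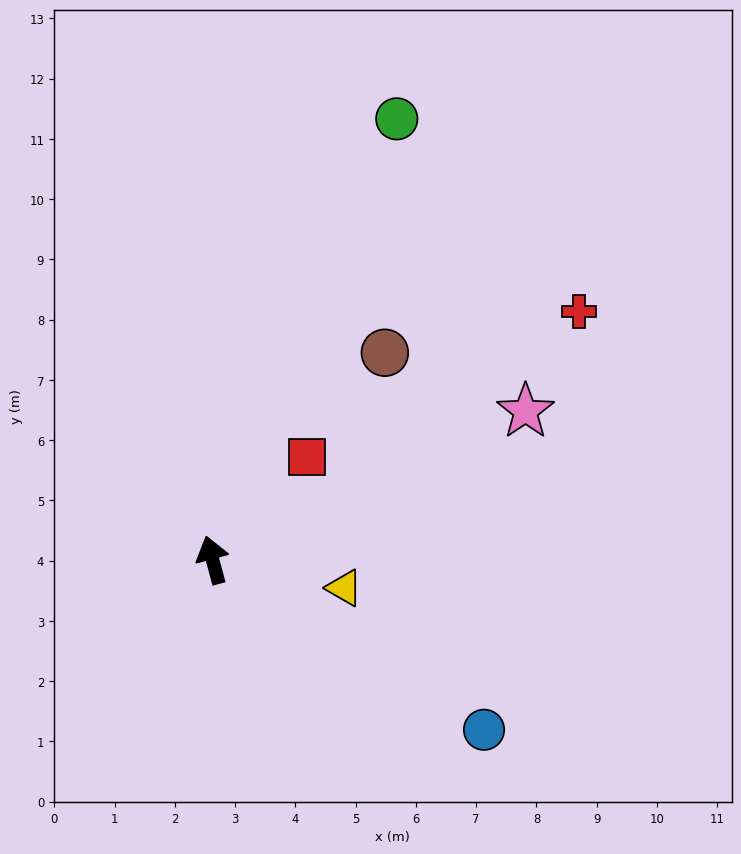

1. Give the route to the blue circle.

turn right 137°, forward 5.3 m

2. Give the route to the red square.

turn right 58°, forward 2.3 m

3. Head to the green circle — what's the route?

turn right 38°, forward 7.9 m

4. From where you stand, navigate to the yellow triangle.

turn right 117°, forward 2.2 m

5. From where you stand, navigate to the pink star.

turn right 80°, forward 5.7 m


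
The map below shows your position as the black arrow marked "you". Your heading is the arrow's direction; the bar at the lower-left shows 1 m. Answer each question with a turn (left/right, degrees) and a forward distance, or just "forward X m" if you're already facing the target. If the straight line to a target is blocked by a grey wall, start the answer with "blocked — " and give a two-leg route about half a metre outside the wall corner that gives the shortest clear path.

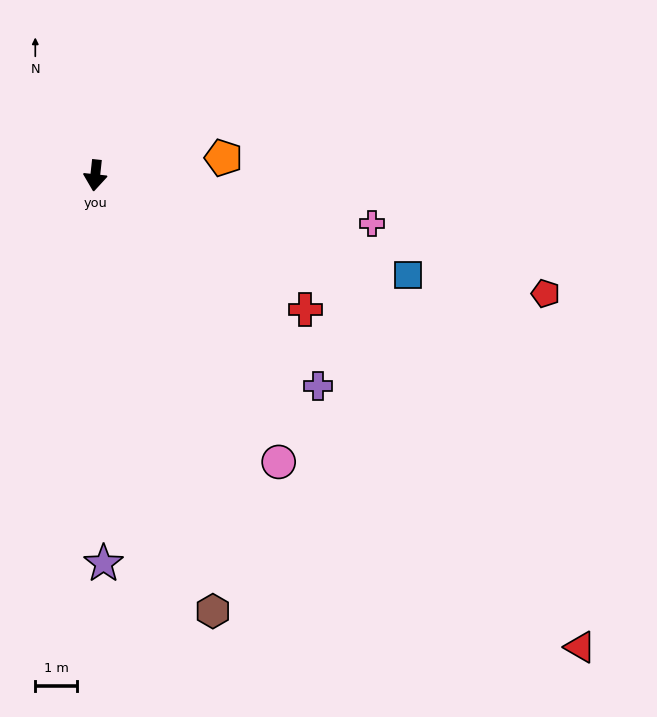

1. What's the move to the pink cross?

turn left 86°, forward 6.7 m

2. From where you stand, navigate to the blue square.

turn left 78°, forward 7.9 m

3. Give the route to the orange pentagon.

turn left 104°, forward 3.1 m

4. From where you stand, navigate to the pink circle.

turn left 39°, forward 8.2 m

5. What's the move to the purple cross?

turn left 53°, forward 7.3 m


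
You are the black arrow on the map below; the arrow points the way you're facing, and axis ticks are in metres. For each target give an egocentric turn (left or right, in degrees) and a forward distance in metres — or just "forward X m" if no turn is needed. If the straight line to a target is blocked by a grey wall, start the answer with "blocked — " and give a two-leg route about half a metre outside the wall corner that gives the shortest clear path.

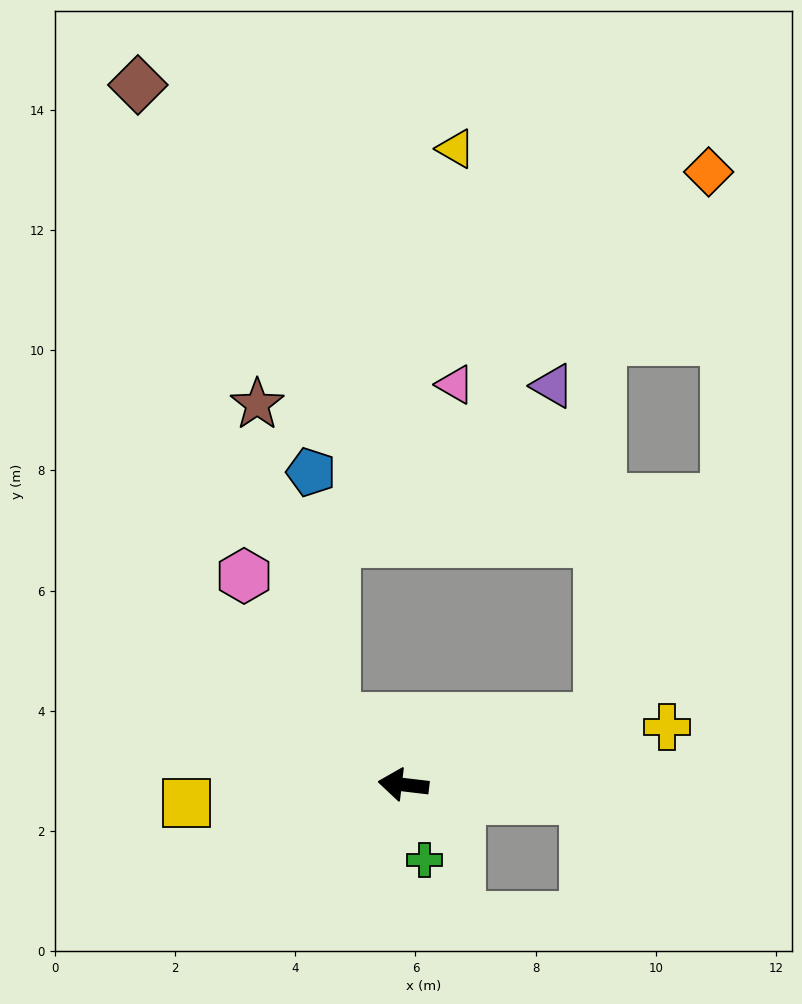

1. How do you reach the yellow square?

turn left 12°, forward 3.6 m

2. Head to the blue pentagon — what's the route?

blocked — turn right 38°, forward 1.6 m, then turn right 40°, forward 4.1 m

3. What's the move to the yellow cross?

turn right 161°, forward 4.5 m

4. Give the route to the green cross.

turn left 112°, forward 1.3 m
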